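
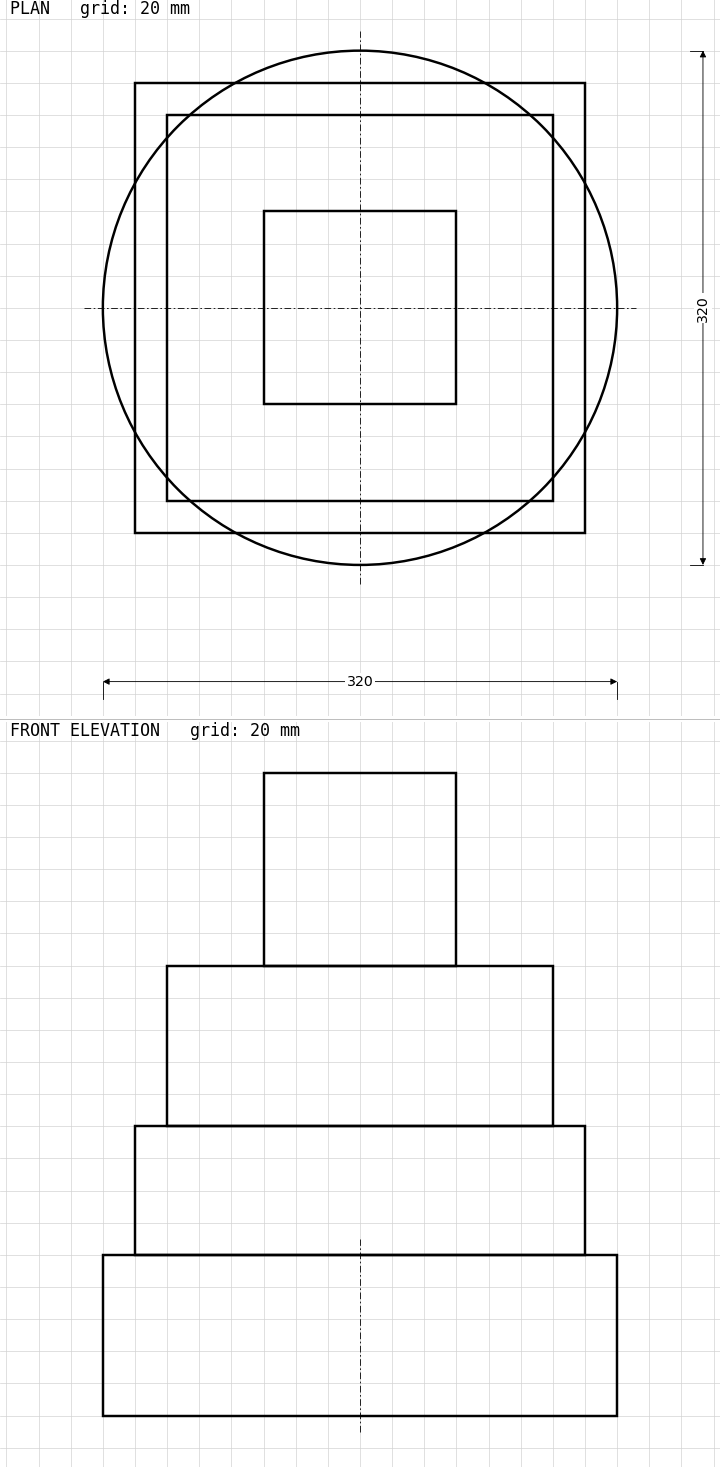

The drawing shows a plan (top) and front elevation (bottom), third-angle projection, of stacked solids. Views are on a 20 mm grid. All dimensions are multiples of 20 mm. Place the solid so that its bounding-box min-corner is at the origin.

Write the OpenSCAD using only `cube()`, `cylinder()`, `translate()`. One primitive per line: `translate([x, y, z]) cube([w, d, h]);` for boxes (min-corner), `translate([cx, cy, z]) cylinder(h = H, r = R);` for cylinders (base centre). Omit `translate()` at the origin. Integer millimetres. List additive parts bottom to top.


translate([160, 160, 0]) cylinder(h = 100, r = 160);
translate([20, 20, 100]) cube([280, 280, 80]);
translate([40, 40, 180]) cube([240, 240, 100]);
translate([100, 100, 280]) cube([120, 120, 120]);


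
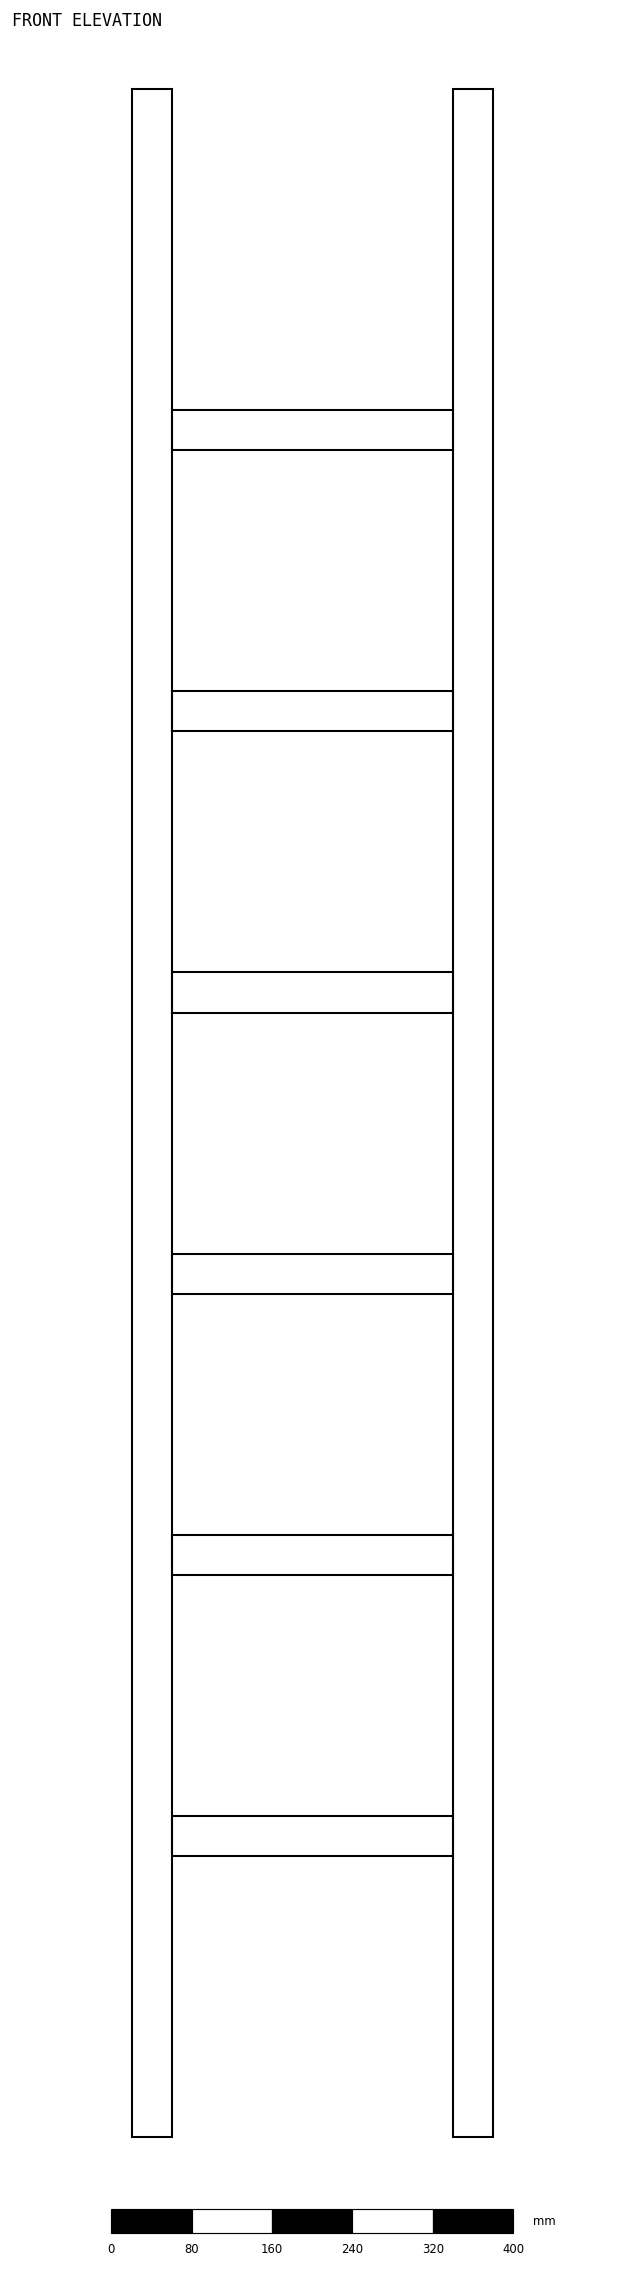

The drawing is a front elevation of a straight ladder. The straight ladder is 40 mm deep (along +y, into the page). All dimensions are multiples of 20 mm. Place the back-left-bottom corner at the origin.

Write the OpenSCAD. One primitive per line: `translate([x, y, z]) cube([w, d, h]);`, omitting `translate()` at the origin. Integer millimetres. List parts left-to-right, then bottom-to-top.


cube([40, 40, 2040]);
translate([40, 0, 280]) cube([280, 40, 40]);
translate([40, 0, 560]) cube([280, 40, 40]);
translate([40, 0, 840]) cube([280, 40, 40]);
translate([40, 0, 1120]) cube([280, 40, 40]);
translate([40, 0, 1400]) cube([280, 40, 40]);
translate([40, 0, 1680]) cube([280, 40, 40]);
translate([320, 0, 0]) cube([40, 40, 2040]);


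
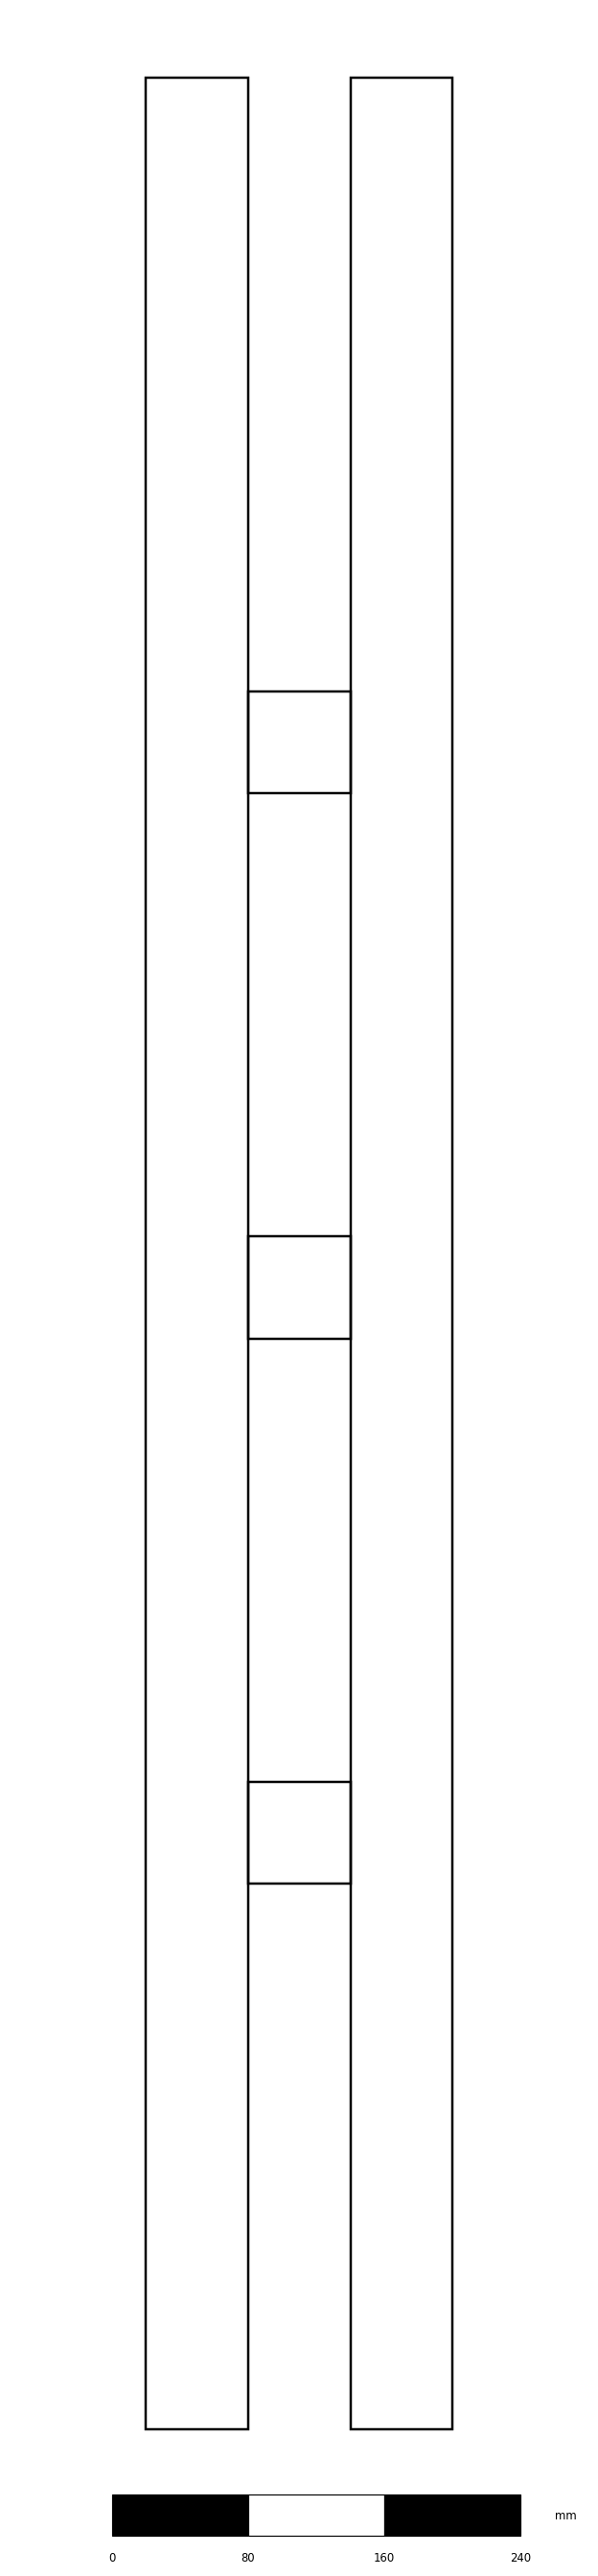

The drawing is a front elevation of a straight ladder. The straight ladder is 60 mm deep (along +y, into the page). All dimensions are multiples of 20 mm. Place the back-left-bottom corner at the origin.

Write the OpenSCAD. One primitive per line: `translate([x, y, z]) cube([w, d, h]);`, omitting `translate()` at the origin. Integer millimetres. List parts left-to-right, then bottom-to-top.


cube([60, 60, 1380]);
translate([60, 0, 320]) cube([60, 60, 60]);
translate([60, 0, 640]) cube([60, 60, 60]);
translate([60, 0, 960]) cube([60, 60, 60]);
translate([120, 0, 0]) cube([60, 60, 1380]);


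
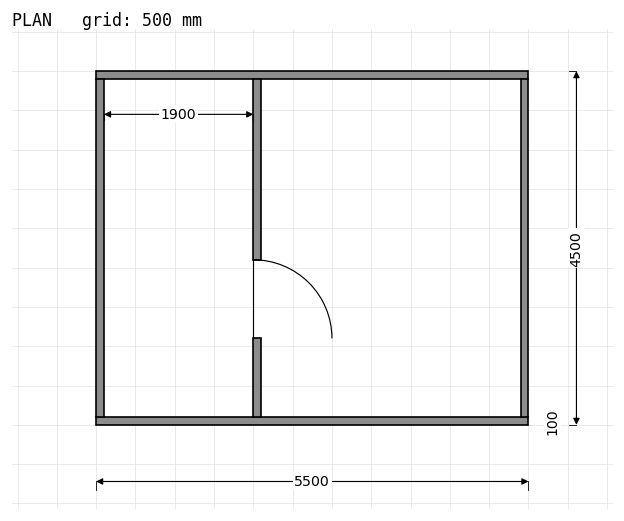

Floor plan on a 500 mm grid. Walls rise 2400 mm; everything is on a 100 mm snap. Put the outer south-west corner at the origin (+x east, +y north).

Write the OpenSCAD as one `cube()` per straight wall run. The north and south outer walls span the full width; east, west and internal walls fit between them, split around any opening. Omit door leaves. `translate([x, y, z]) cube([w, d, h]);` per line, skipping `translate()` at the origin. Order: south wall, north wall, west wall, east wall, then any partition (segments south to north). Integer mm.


cube([5500, 100, 2400]);
translate([0, 4400, 0]) cube([5500, 100, 2400]);
translate([0, 100, 0]) cube([100, 4300, 2400]);
translate([5400, 100, 0]) cube([100, 4300, 2400]);
translate([2000, 100, 0]) cube([100, 1000, 2400]);
translate([2000, 2100, 0]) cube([100, 2300, 2400]);


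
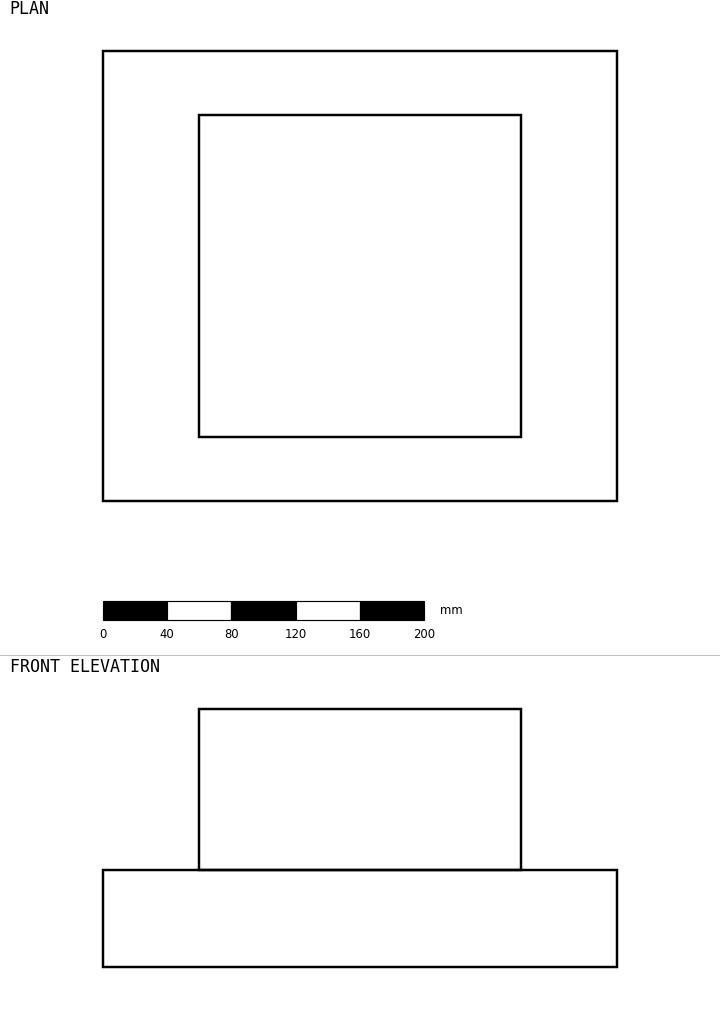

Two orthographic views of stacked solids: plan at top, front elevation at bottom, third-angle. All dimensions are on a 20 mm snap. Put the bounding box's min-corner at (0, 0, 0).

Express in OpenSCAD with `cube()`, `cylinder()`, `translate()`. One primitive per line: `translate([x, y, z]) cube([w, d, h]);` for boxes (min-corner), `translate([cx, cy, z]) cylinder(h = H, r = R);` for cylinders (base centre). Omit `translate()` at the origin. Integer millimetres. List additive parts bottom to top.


cube([320, 280, 60]);
translate([60, 40, 60]) cube([200, 200, 100]);


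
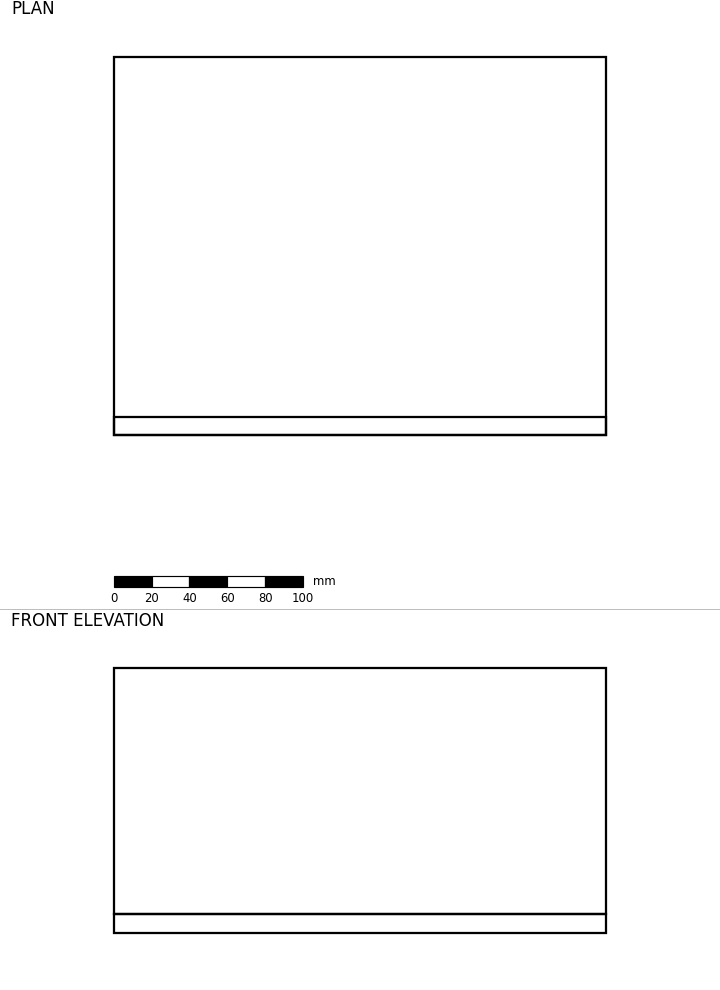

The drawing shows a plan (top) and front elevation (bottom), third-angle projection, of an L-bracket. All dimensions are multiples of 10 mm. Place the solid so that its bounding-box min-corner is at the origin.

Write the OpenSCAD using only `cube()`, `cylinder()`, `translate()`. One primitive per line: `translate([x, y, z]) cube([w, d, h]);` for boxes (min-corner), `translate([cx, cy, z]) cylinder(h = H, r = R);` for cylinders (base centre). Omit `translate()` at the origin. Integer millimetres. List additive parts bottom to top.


cube([260, 200, 10]);
translate([0, 0, 10]) cube([260, 10, 130]);


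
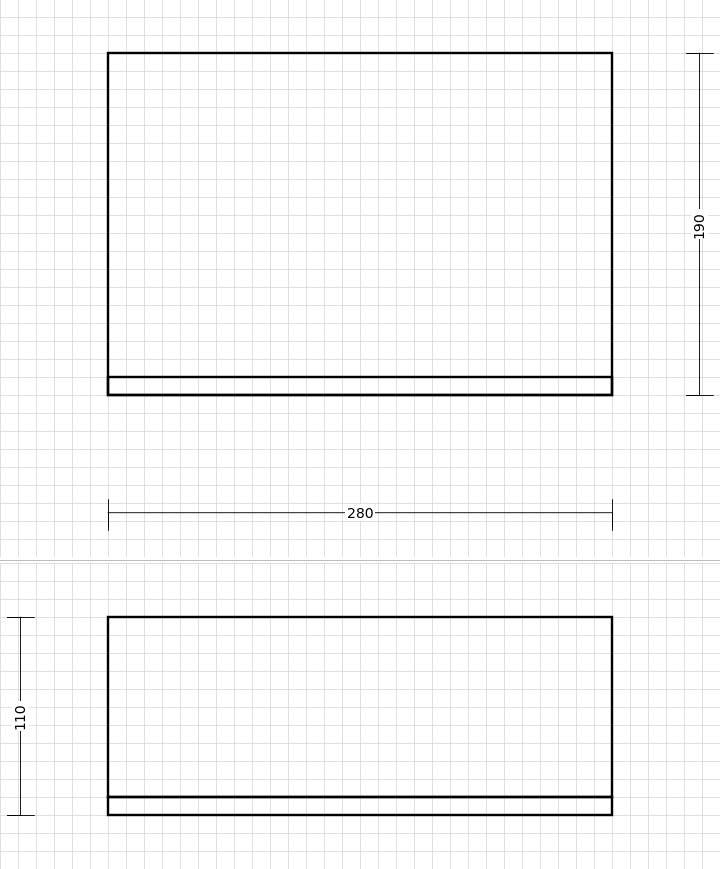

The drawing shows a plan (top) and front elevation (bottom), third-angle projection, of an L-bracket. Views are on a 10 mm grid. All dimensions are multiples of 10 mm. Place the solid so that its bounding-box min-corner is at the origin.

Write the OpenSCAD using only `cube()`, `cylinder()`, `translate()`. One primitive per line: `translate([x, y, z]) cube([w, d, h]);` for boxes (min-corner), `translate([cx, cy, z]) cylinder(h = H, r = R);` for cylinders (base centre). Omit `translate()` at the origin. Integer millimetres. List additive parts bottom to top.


cube([280, 190, 10]);
translate([0, 0, 10]) cube([280, 10, 100]);


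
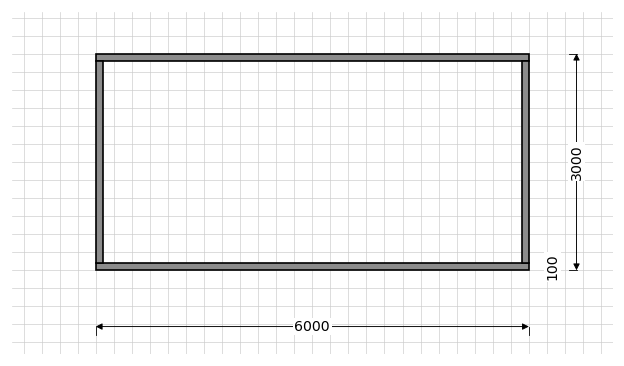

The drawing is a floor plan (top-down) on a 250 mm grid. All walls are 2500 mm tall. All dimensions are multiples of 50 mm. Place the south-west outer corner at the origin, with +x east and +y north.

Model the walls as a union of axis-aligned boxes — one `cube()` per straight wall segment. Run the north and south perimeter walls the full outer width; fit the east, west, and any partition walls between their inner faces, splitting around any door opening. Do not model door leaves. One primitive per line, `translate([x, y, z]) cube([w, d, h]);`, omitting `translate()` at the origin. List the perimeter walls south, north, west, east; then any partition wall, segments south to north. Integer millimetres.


cube([6000, 100, 2500]);
translate([0, 2900, 0]) cube([6000, 100, 2500]);
translate([0, 100, 0]) cube([100, 2800, 2500]);
translate([5900, 100, 0]) cube([100, 2800, 2500]);


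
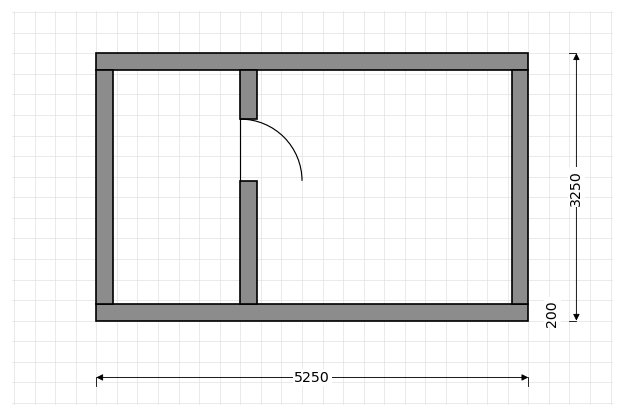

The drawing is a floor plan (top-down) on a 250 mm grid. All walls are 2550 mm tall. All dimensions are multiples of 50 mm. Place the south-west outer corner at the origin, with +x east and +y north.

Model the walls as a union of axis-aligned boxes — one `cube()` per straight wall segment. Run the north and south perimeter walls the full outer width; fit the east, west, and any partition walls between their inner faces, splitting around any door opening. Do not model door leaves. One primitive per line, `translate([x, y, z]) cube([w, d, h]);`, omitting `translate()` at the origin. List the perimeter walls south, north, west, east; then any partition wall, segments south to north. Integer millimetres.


cube([5250, 200, 2550]);
translate([0, 3050, 0]) cube([5250, 200, 2550]);
translate([0, 200, 0]) cube([200, 2850, 2550]);
translate([5050, 200, 0]) cube([200, 2850, 2550]);
translate([1750, 200, 0]) cube([200, 1500, 2550]);
translate([1750, 2450, 0]) cube([200, 600, 2550]);


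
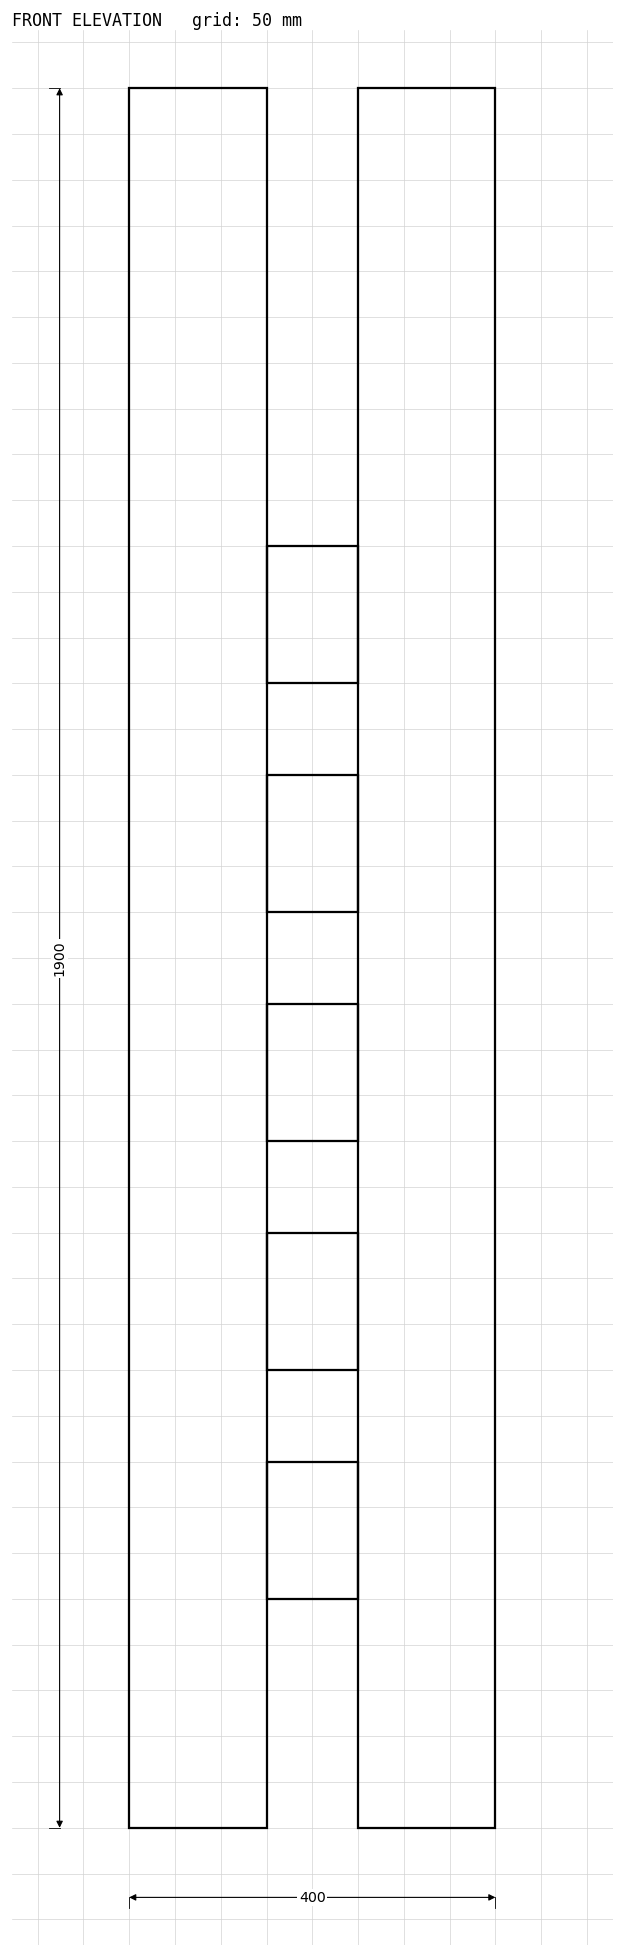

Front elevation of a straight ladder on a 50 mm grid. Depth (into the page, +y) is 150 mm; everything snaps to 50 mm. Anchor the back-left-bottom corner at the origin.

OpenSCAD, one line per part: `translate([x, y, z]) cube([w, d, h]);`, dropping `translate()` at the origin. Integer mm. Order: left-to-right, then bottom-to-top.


cube([150, 150, 1900]);
translate([150, 0, 250]) cube([100, 150, 150]);
translate([150, 0, 500]) cube([100, 150, 150]);
translate([150, 0, 750]) cube([100, 150, 150]);
translate([150, 0, 1000]) cube([100, 150, 150]);
translate([150, 0, 1250]) cube([100, 150, 150]);
translate([250, 0, 0]) cube([150, 150, 1900]);


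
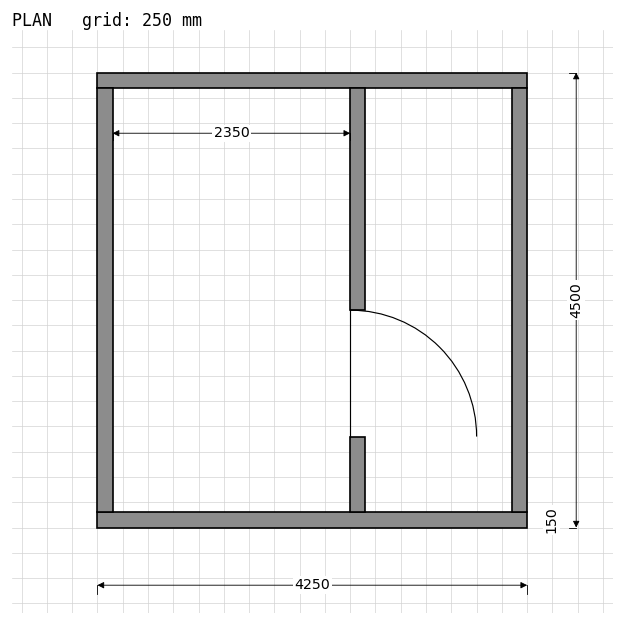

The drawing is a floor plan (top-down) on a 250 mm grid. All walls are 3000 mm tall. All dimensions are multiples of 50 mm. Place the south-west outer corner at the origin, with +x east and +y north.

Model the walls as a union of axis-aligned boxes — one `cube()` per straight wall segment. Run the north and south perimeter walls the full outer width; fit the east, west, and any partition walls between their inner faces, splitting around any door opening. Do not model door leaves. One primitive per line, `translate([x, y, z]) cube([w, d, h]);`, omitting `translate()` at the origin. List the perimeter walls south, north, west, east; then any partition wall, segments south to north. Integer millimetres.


cube([4250, 150, 3000]);
translate([0, 4350, 0]) cube([4250, 150, 3000]);
translate([0, 150, 0]) cube([150, 4200, 3000]);
translate([4100, 150, 0]) cube([150, 4200, 3000]);
translate([2500, 150, 0]) cube([150, 750, 3000]);
translate([2500, 2150, 0]) cube([150, 2200, 3000]);


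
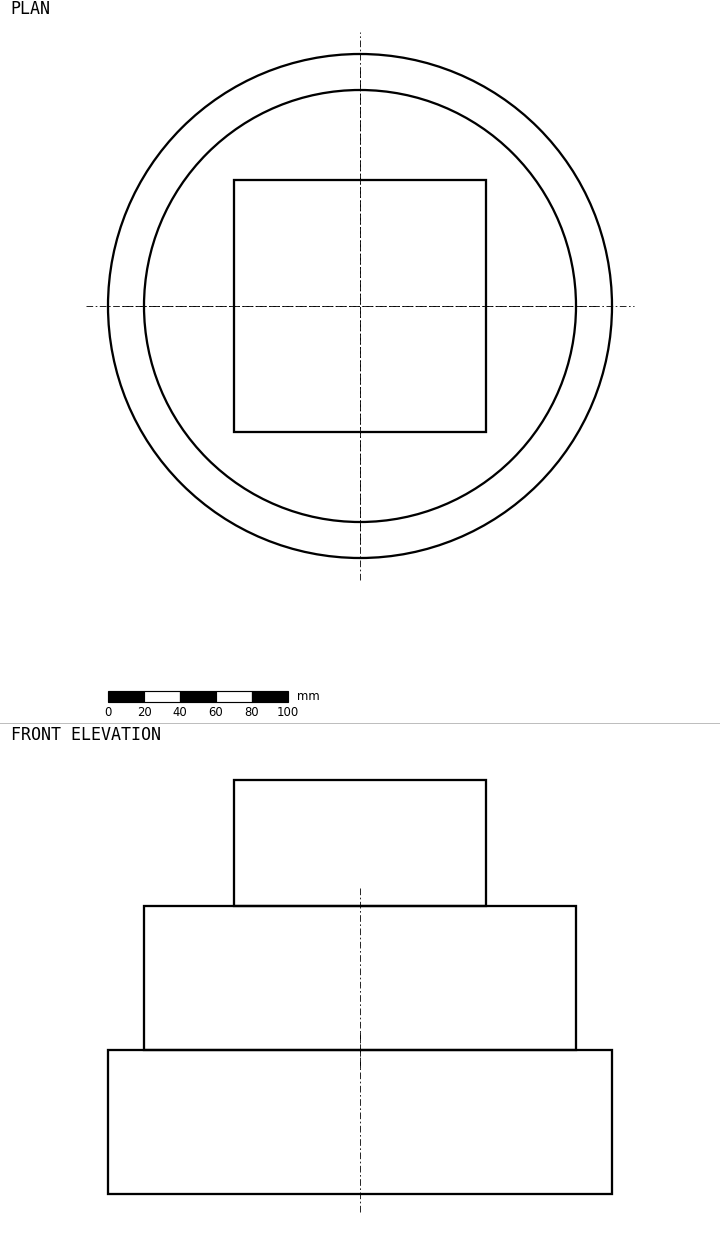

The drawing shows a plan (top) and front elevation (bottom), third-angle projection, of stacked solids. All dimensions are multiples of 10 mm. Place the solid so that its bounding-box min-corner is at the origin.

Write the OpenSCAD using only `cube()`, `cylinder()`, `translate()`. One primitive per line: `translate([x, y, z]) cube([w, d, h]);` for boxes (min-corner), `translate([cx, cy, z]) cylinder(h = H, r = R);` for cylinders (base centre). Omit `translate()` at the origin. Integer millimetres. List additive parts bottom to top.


translate([140, 140, 0]) cylinder(h = 80, r = 140);
translate([140, 140, 80]) cylinder(h = 80, r = 120);
translate([70, 70, 160]) cube([140, 140, 70]);


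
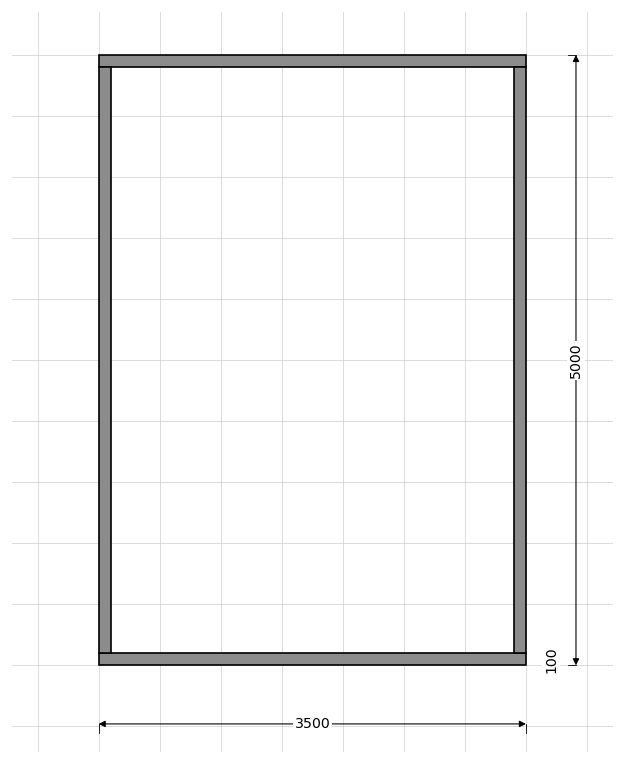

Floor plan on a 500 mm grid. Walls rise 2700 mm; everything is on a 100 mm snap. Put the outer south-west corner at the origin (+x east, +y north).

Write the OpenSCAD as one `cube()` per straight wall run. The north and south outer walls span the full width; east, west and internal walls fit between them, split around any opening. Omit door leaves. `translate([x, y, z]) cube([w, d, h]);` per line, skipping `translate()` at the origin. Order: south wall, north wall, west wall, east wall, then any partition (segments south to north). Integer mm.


cube([3500, 100, 2700]);
translate([0, 4900, 0]) cube([3500, 100, 2700]);
translate([0, 100, 0]) cube([100, 4800, 2700]);
translate([3400, 100, 0]) cube([100, 4800, 2700]);


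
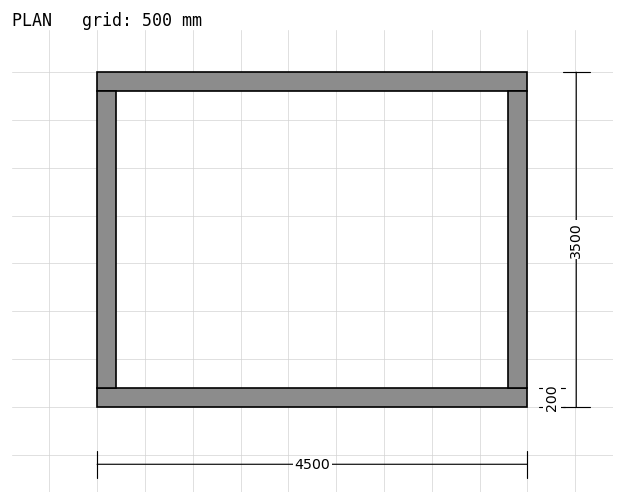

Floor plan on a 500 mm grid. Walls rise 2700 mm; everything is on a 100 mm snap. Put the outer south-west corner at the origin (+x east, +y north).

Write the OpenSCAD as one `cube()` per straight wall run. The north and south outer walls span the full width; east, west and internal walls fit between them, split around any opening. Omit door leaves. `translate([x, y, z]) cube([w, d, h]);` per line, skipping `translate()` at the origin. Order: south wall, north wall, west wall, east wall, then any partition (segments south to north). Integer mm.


cube([4500, 200, 2700]);
translate([0, 3300, 0]) cube([4500, 200, 2700]);
translate([0, 200, 0]) cube([200, 3100, 2700]);
translate([4300, 200, 0]) cube([200, 3100, 2700]);


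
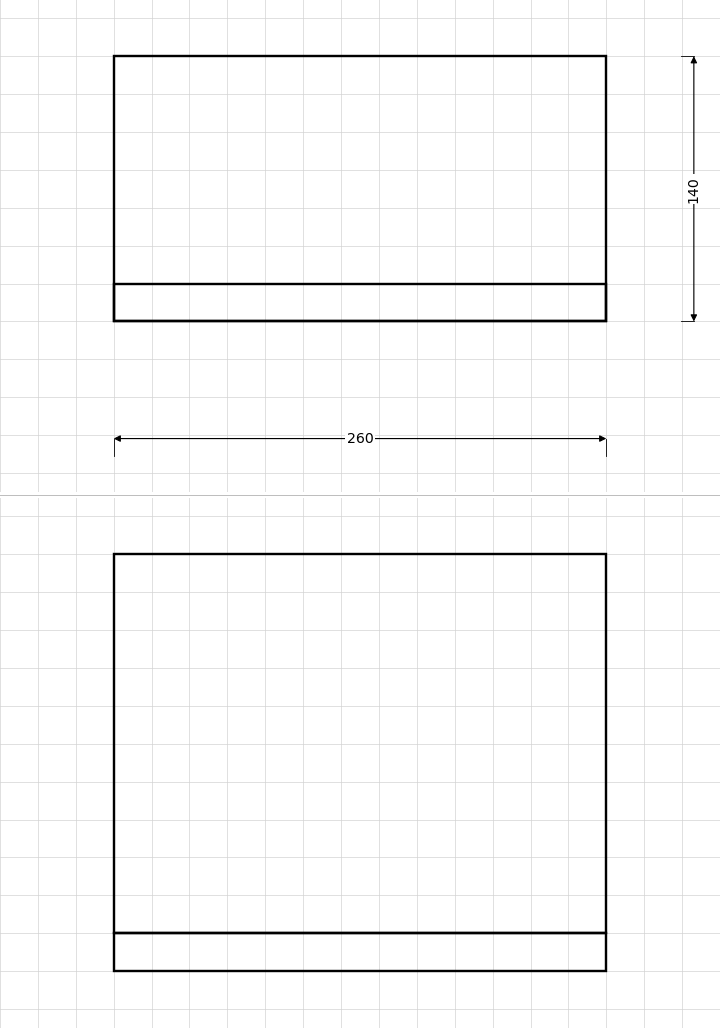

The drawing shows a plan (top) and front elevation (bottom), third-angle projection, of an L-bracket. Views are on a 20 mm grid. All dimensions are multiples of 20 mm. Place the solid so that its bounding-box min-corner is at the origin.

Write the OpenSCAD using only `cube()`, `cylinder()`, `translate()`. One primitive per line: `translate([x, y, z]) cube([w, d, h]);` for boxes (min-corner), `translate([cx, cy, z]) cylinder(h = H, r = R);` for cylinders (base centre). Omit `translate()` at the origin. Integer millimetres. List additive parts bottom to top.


cube([260, 140, 20]);
translate([0, 0, 20]) cube([260, 20, 200]);


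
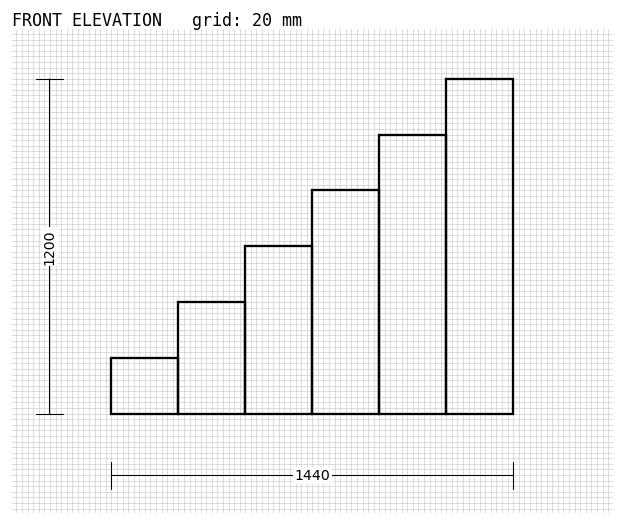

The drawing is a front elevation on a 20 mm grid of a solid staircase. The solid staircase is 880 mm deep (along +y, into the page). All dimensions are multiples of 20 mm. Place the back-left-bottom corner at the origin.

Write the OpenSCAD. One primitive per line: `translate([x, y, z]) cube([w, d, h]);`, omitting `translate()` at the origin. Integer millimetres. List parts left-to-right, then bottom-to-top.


cube([240, 880, 200]);
translate([240, 0, 0]) cube([240, 880, 400]);
translate([480, 0, 0]) cube([240, 880, 600]);
translate([720, 0, 0]) cube([240, 880, 800]);
translate([960, 0, 0]) cube([240, 880, 1000]);
translate([1200, 0, 0]) cube([240, 880, 1200]);


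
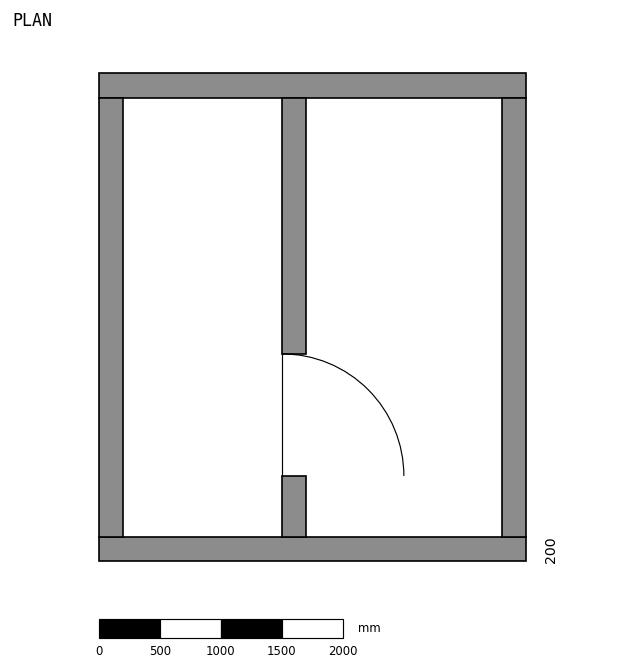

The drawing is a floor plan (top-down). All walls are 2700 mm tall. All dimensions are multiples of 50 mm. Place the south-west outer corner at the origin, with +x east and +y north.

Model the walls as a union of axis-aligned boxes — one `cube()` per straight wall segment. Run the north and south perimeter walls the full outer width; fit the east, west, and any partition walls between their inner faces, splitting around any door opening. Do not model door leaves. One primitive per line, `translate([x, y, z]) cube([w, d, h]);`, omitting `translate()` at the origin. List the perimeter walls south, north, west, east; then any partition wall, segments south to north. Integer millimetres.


cube([3500, 200, 2700]);
translate([0, 3800, 0]) cube([3500, 200, 2700]);
translate([0, 200, 0]) cube([200, 3600, 2700]);
translate([3300, 200, 0]) cube([200, 3600, 2700]);
translate([1500, 200, 0]) cube([200, 500, 2700]);
translate([1500, 1700, 0]) cube([200, 2100, 2700]);


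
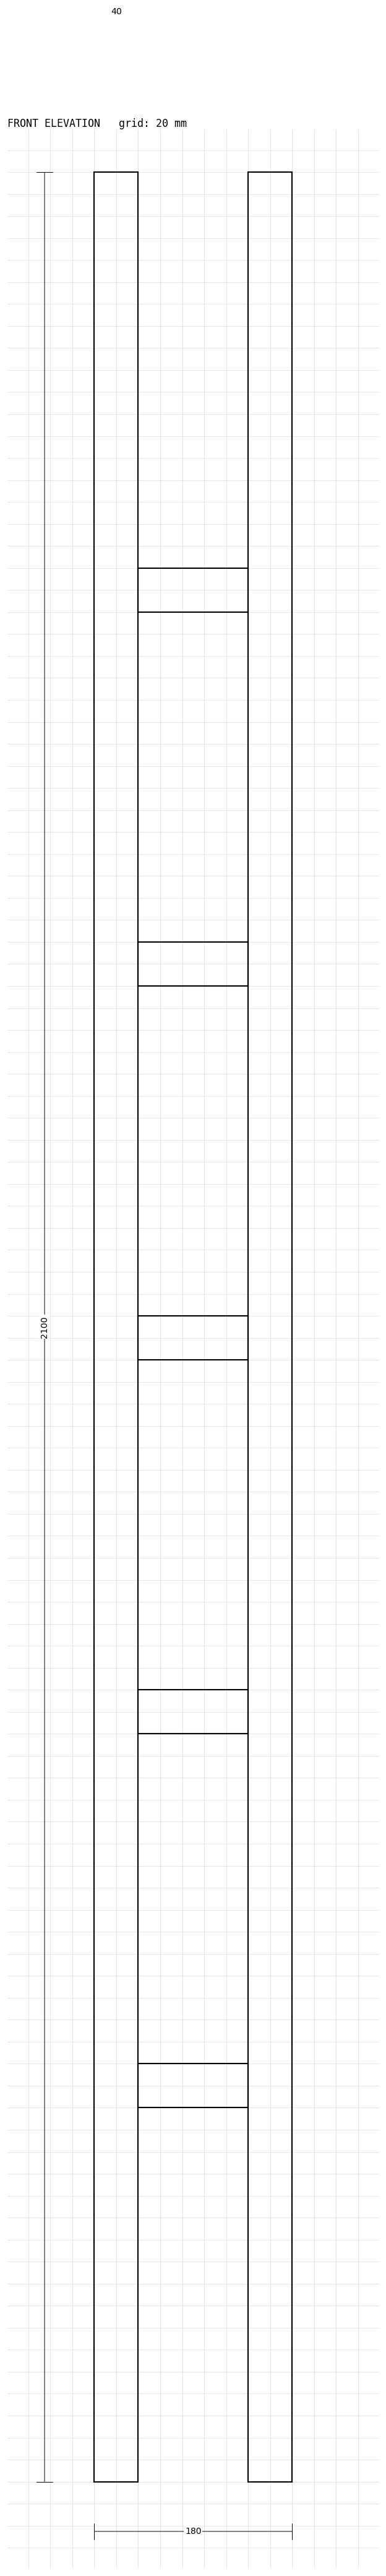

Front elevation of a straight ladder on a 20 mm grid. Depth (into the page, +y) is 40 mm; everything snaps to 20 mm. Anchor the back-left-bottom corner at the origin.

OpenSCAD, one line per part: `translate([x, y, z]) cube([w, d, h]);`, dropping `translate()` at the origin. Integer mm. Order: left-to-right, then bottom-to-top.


cube([40, 40, 2100]);
translate([40, 0, 340]) cube([100, 40, 40]);
translate([40, 0, 680]) cube([100, 40, 40]);
translate([40, 0, 1020]) cube([100, 40, 40]);
translate([40, 0, 1360]) cube([100, 40, 40]);
translate([40, 0, 1700]) cube([100, 40, 40]);
translate([140, 0, 0]) cube([40, 40, 2100]);


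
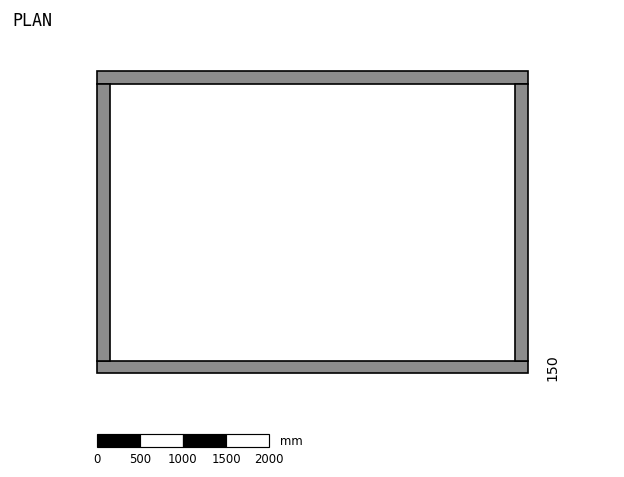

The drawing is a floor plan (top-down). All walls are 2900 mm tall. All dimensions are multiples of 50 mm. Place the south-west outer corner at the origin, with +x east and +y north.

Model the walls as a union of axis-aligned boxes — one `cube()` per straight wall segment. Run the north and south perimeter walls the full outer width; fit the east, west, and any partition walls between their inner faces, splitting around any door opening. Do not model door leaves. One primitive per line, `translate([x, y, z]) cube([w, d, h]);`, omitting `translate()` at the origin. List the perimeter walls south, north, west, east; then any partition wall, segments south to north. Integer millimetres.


cube([5000, 150, 2900]);
translate([0, 3350, 0]) cube([5000, 150, 2900]);
translate([0, 150, 0]) cube([150, 3200, 2900]);
translate([4850, 150, 0]) cube([150, 3200, 2900]);


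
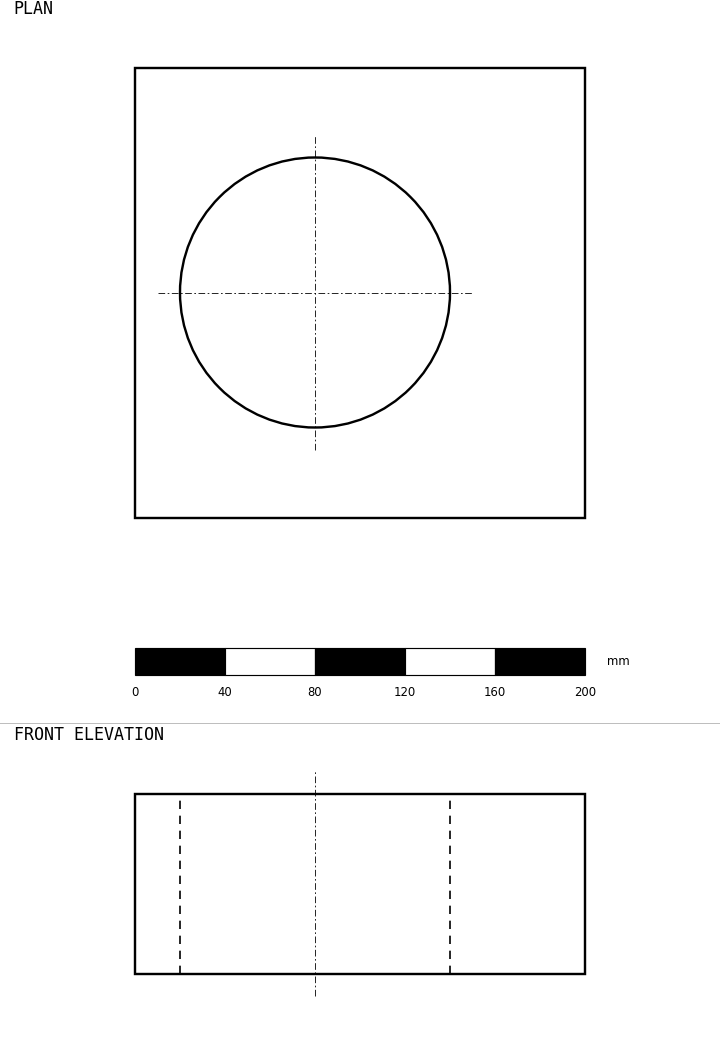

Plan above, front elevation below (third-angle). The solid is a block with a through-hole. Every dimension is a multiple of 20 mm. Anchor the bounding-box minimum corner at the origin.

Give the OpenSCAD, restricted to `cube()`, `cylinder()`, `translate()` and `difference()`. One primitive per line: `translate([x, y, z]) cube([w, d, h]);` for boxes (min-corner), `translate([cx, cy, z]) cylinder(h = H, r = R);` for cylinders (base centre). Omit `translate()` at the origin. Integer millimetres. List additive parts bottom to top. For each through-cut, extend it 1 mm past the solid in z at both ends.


difference() {
  cube([200, 200, 80]);
  translate([80, 100, -1]) cylinder(h = 82, r = 60);
}


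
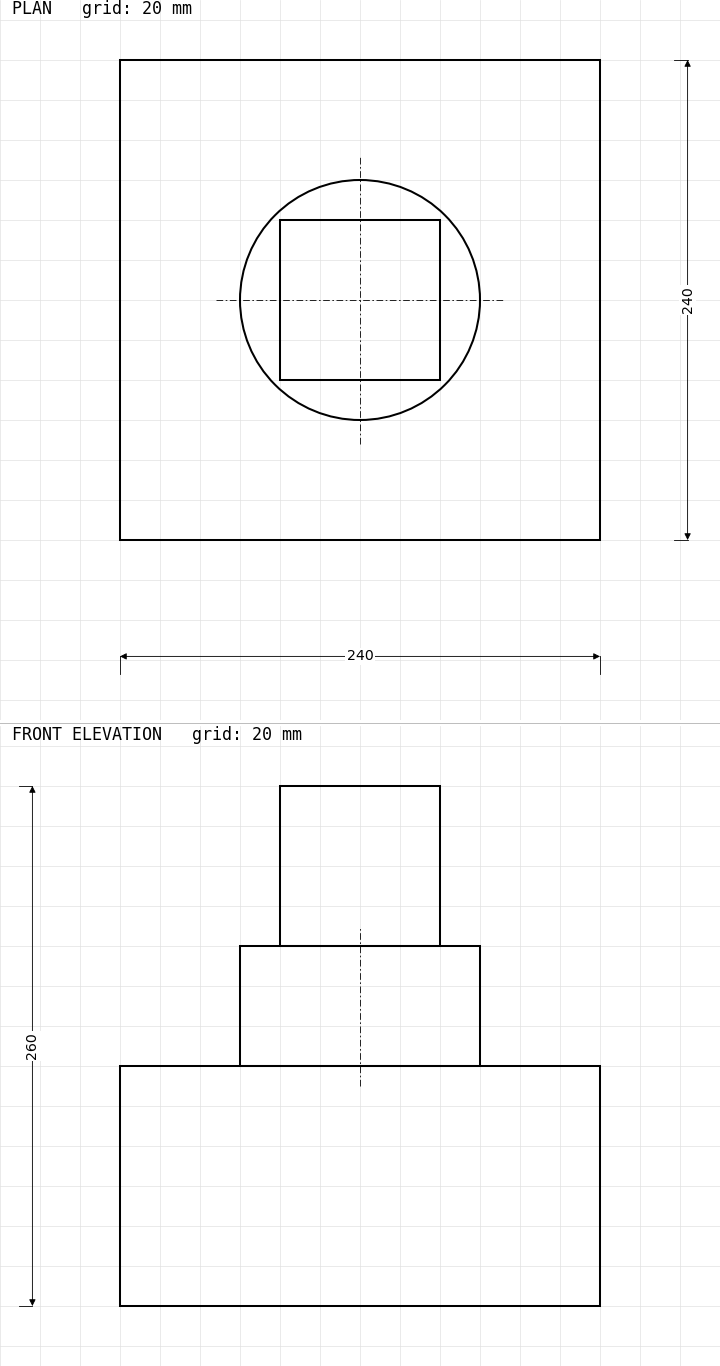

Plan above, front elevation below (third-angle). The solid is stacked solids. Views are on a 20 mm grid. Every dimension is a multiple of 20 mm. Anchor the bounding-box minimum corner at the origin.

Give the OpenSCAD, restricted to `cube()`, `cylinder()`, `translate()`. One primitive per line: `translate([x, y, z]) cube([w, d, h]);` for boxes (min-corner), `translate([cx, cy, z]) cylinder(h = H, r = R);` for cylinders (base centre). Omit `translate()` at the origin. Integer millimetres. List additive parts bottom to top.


cube([240, 240, 120]);
translate([120, 120, 120]) cylinder(h = 60, r = 60);
translate([80, 80, 180]) cube([80, 80, 80]);


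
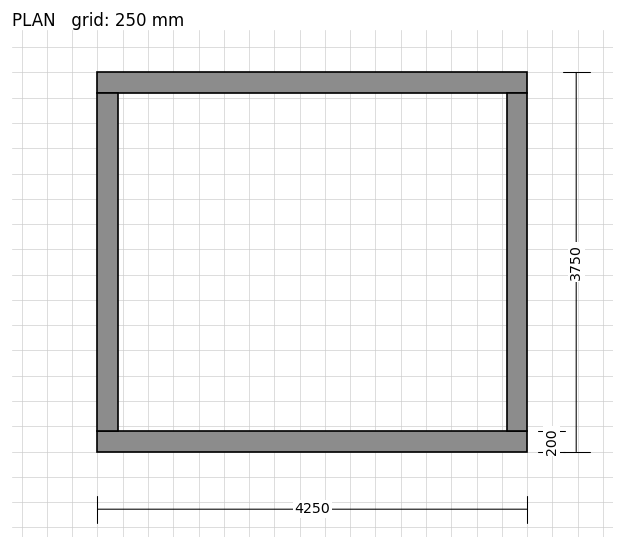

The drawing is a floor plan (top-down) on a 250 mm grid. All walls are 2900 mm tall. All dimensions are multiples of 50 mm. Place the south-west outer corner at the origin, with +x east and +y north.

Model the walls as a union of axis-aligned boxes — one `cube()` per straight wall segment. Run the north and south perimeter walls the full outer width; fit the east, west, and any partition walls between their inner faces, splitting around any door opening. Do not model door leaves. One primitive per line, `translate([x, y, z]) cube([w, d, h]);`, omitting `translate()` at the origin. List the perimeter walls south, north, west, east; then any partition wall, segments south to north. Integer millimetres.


cube([4250, 200, 2900]);
translate([0, 3550, 0]) cube([4250, 200, 2900]);
translate([0, 200, 0]) cube([200, 3350, 2900]);
translate([4050, 200, 0]) cube([200, 3350, 2900]);


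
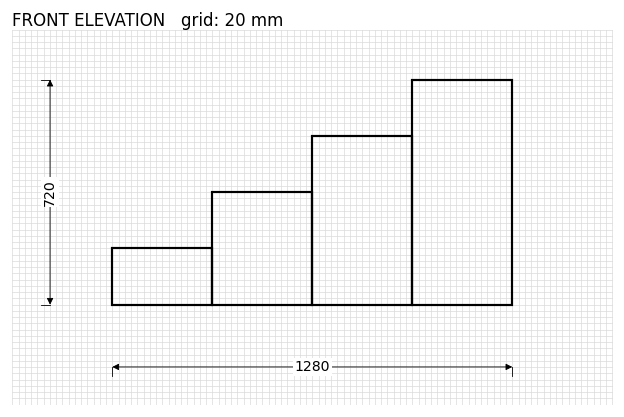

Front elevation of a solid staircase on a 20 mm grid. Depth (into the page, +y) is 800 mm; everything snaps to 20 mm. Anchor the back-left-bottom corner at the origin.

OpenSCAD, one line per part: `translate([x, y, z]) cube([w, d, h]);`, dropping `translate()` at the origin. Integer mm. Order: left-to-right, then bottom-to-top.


cube([320, 800, 180]);
translate([320, 0, 0]) cube([320, 800, 360]);
translate([640, 0, 0]) cube([320, 800, 540]);
translate([960, 0, 0]) cube([320, 800, 720]);


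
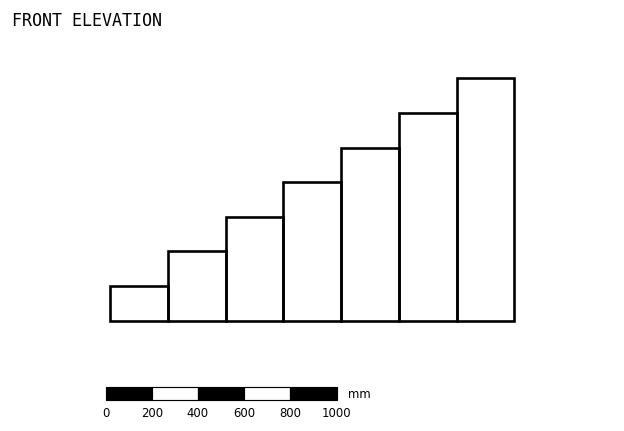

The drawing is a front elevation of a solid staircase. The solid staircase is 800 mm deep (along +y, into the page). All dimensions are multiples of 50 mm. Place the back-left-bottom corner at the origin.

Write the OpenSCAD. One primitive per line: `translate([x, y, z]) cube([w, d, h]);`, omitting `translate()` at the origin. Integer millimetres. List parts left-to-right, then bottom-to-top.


cube([250, 800, 150]);
translate([250, 0, 0]) cube([250, 800, 300]);
translate([500, 0, 0]) cube([250, 800, 450]);
translate([750, 0, 0]) cube([250, 800, 600]);
translate([1000, 0, 0]) cube([250, 800, 750]);
translate([1250, 0, 0]) cube([250, 800, 900]);
translate([1500, 0, 0]) cube([250, 800, 1050]);


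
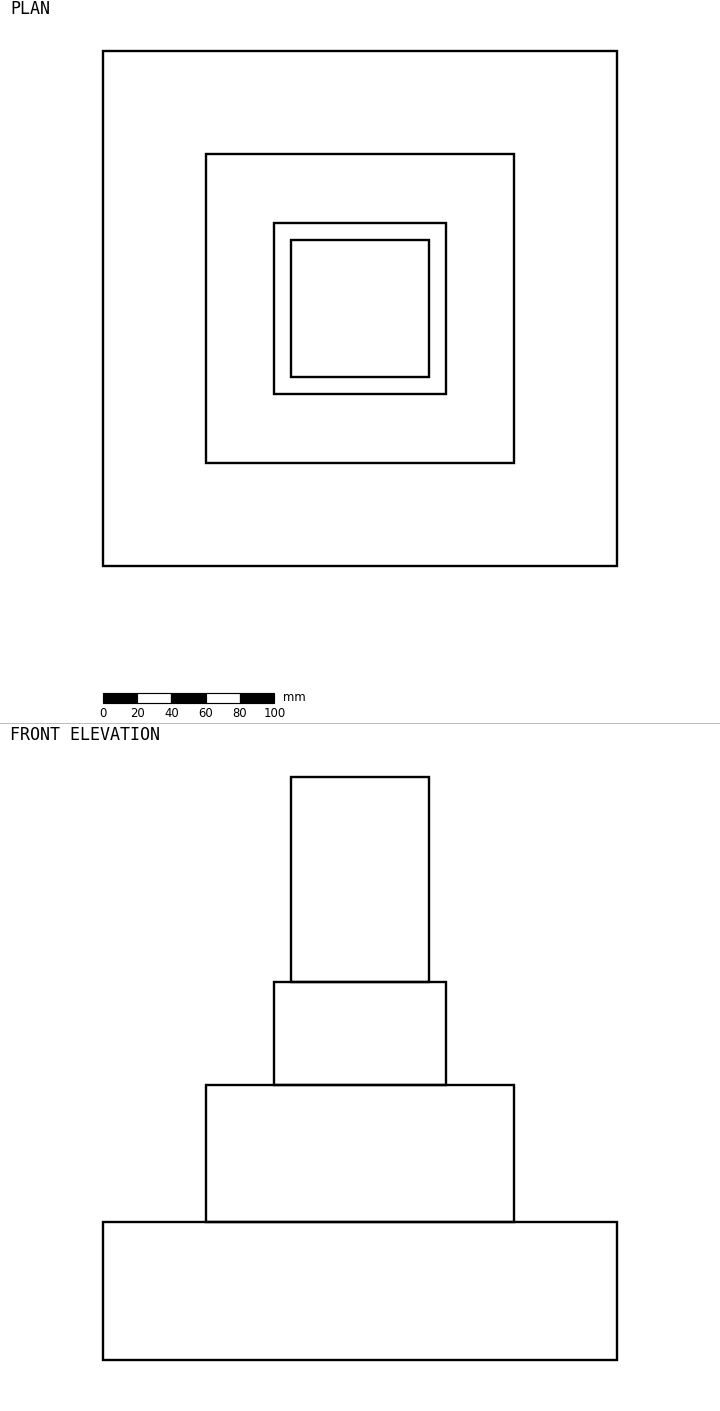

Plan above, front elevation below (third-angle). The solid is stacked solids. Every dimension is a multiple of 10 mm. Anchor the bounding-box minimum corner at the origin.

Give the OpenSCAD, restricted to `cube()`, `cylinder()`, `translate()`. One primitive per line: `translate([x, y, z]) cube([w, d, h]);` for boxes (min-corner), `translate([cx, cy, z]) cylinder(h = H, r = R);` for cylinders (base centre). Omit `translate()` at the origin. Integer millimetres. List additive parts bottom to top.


cube([300, 300, 80]);
translate([60, 60, 80]) cube([180, 180, 80]);
translate([100, 100, 160]) cube([100, 100, 60]);
translate([110, 110, 220]) cube([80, 80, 120]);


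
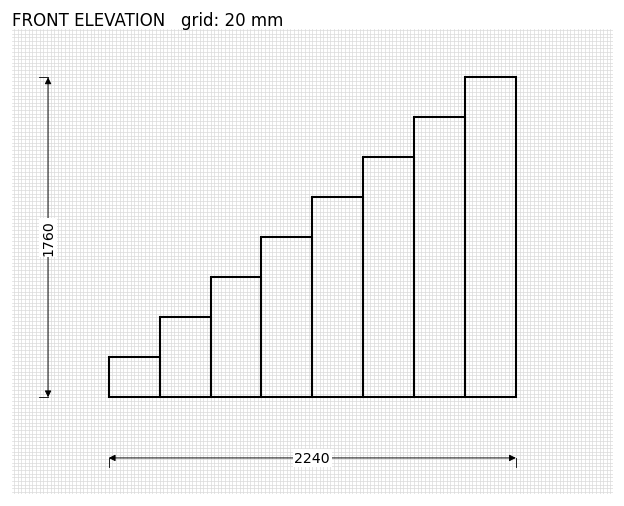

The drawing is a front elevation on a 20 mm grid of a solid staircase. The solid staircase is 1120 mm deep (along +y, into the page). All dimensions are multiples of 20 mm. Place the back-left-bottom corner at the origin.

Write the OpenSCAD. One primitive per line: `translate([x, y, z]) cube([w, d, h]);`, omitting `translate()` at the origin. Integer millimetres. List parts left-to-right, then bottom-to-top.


cube([280, 1120, 220]);
translate([280, 0, 0]) cube([280, 1120, 440]);
translate([560, 0, 0]) cube([280, 1120, 660]);
translate([840, 0, 0]) cube([280, 1120, 880]);
translate([1120, 0, 0]) cube([280, 1120, 1100]);
translate([1400, 0, 0]) cube([280, 1120, 1320]);
translate([1680, 0, 0]) cube([280, 1120, 1540]);
translate([1960, 0, 0]) cube([280, 1120, 1760]);


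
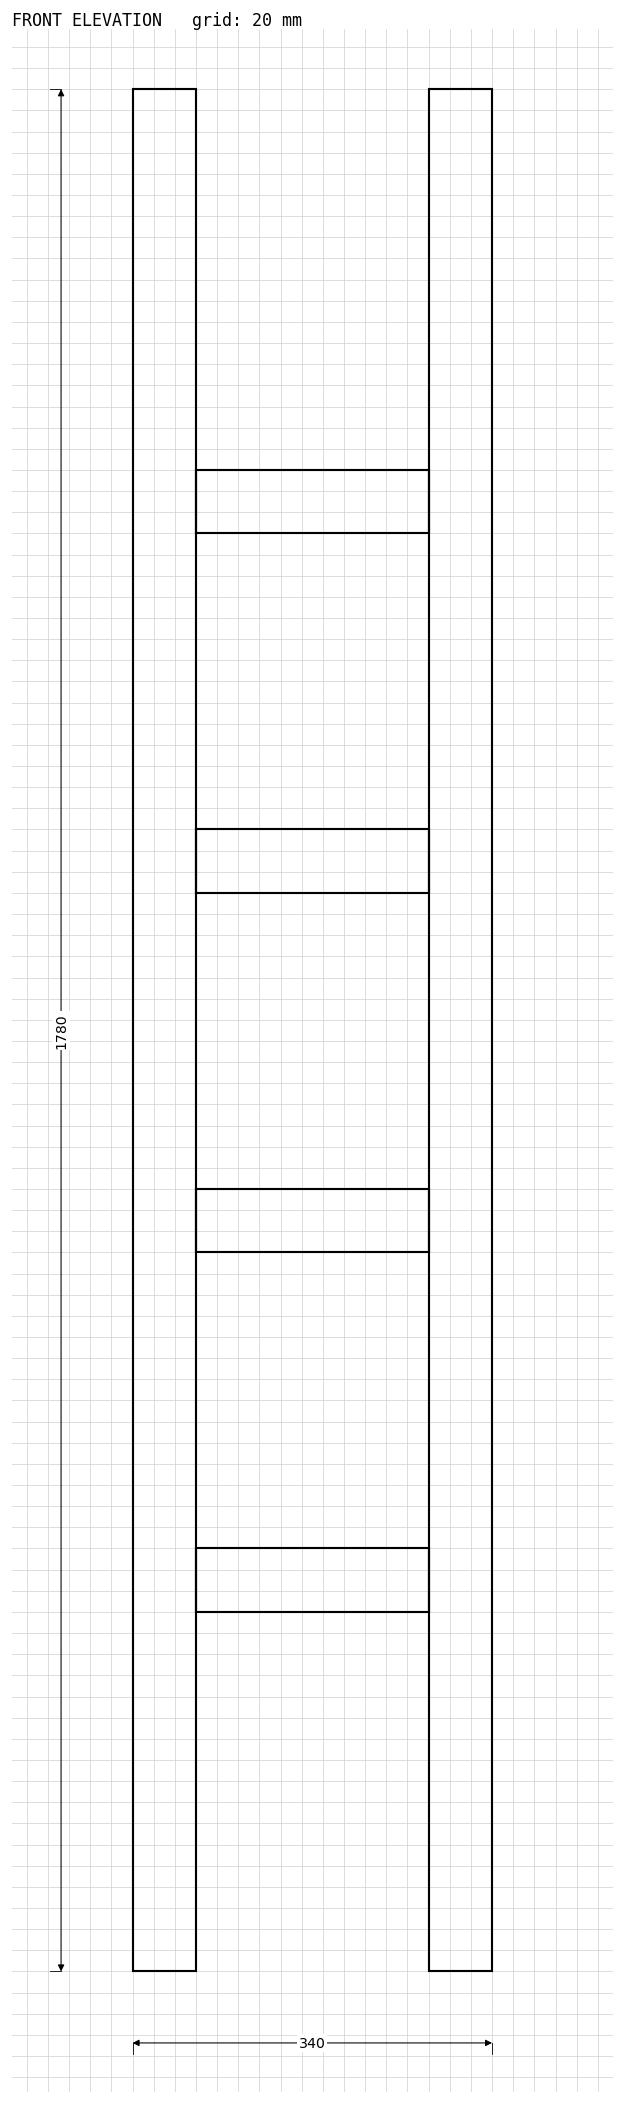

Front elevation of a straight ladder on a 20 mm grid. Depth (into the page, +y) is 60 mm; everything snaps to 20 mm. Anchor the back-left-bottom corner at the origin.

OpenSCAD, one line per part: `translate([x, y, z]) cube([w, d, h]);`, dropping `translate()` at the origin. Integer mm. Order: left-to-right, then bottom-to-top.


cube([60, 60, 1780]);
translate([60, 0, 340]) cube([220, 60, 60]);
translate([60, 0, 680]) cube([220, 60, 60]);
translate([60, 0, 1020]) cube([220, 60, 60]);
translate([60, 0, 1360]) cube([220, 60, 60]);
translate([280, 0, 0]) cube([60, 60, 1780]);


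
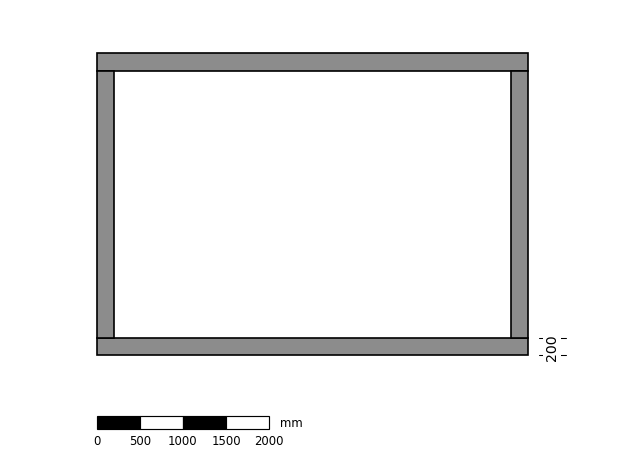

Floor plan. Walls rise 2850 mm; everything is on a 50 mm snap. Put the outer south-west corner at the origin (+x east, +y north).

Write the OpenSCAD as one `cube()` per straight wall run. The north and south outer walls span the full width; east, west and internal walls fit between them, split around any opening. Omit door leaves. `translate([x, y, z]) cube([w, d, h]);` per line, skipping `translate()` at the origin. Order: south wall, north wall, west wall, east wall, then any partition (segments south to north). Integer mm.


cube([5000, 200, 2850]);
translate([0, 3300, 0]) cube([5000, 200, 2850]);
translate([0, 200, 0]) cube([200, 3100, 2850]);
translate([4800, 200, 0]) cube([200, 3100, 2850]);


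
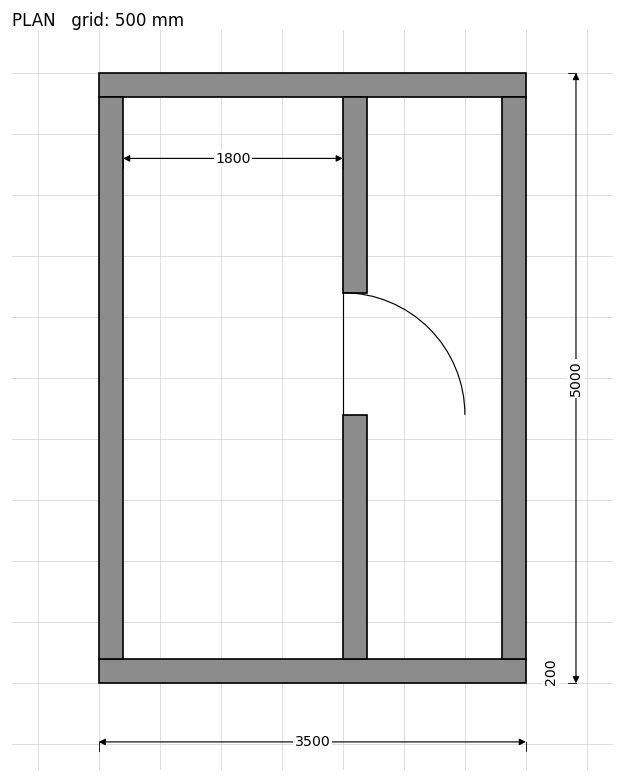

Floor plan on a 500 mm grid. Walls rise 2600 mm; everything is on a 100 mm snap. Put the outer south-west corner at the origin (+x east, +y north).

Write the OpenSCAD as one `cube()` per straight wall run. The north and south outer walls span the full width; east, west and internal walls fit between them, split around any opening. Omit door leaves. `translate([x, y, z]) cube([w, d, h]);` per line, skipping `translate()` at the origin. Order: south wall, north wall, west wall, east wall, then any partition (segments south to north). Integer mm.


cube([3500, 200, 2600]);
translate([0, 4800, 0]) cube([3500, 200, 2600]);
translate([0, 200, 0]) cube([200, 4600, 2600]);
translate([3300, 200, 0]) cube([200, 4600, 2600]);
translate([2000, 200, 0]) cube([200, 2000, 2600]);
translate([2000, 3200, 0]) cube([200, 1600, 2600]);


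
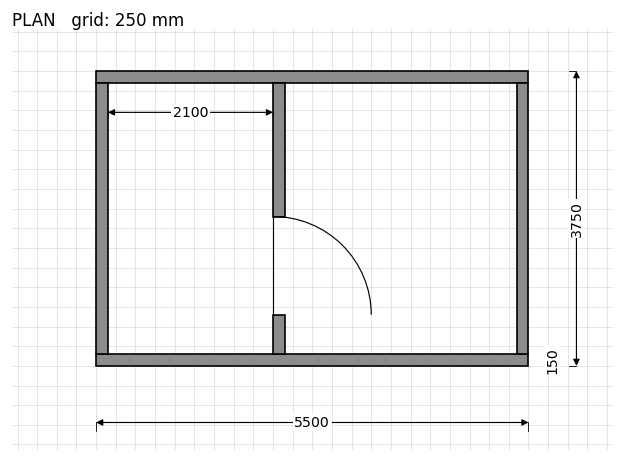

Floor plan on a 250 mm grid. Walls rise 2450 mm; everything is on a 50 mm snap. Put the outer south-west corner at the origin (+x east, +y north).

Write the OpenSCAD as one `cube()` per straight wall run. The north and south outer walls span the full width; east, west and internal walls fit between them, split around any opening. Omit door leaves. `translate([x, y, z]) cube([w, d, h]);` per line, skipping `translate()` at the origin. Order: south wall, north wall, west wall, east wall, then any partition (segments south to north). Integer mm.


cube([5500, 150, 2450]);
translate([0, 3600, 0]) cube([5500, 150, 2450]);
translate([0, 150, 0]) cube([150, 3450, 2450]);
translate([5350, 150, 0]) cube([150, 3450, 2450]);
translate([2250, 150, 0]) cube([150, 500, 2450]);
translate([2250, 1900, 0]) cube([150, 1700, 2450]);


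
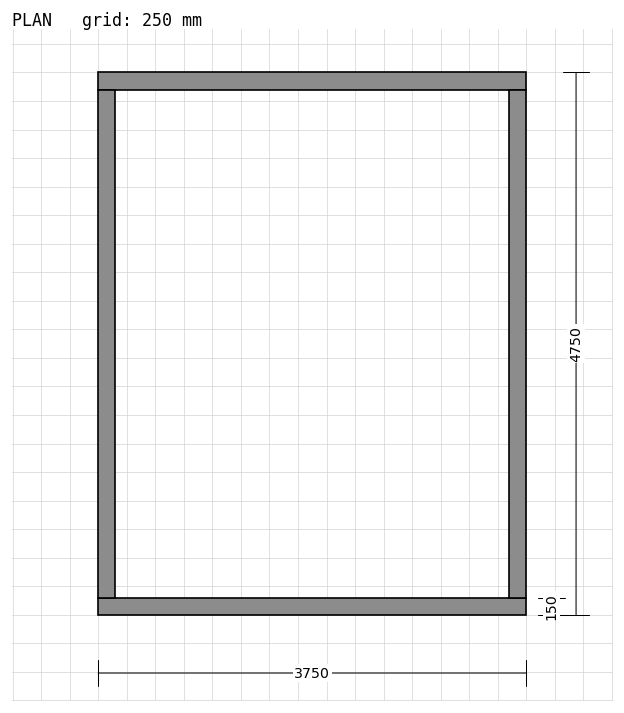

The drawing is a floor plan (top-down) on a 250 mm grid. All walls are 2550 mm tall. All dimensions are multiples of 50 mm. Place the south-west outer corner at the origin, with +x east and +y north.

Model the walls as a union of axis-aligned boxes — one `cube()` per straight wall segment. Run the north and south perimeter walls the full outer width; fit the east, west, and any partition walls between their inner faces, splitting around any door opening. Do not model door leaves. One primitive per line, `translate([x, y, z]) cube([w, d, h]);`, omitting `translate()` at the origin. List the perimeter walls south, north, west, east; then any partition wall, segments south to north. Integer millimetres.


cube([3750, 150, 2550]);
translate([0, 4600, 0]) cube([3750, 150, 2550]);
translate([0, 150, 0]) cube([150, 4450, 2550]);
translate([3600, 150, 0]) cube([150, 4450, 2550]);


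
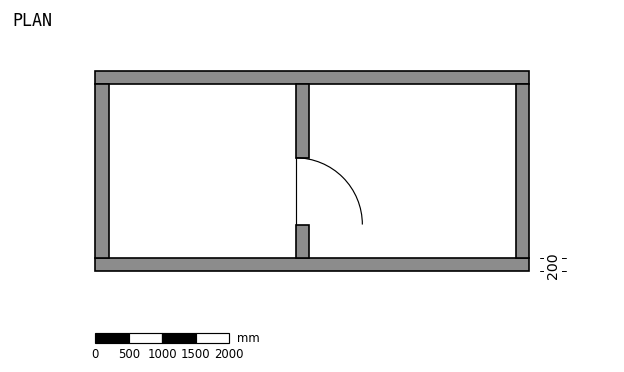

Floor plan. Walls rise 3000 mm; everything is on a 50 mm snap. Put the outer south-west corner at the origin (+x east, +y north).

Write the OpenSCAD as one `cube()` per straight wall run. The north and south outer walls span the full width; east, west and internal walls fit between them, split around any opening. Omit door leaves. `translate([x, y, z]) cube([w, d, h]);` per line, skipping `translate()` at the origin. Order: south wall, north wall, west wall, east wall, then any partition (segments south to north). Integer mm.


cube([6500, 200, 3000]);
translate([0, 2800, 0]) cube([6500, 200, 3000]);
translate([0, 200, 0]) cube([200, 2600, 3000]);
translate([6300, 200, 0]) cube([200, 2600, 3000]);
translate([3000, 200, 0]) cube([200, 500, 3000]);
translate([3000, 1700, 0]) cube([200, 1100, 3000]);


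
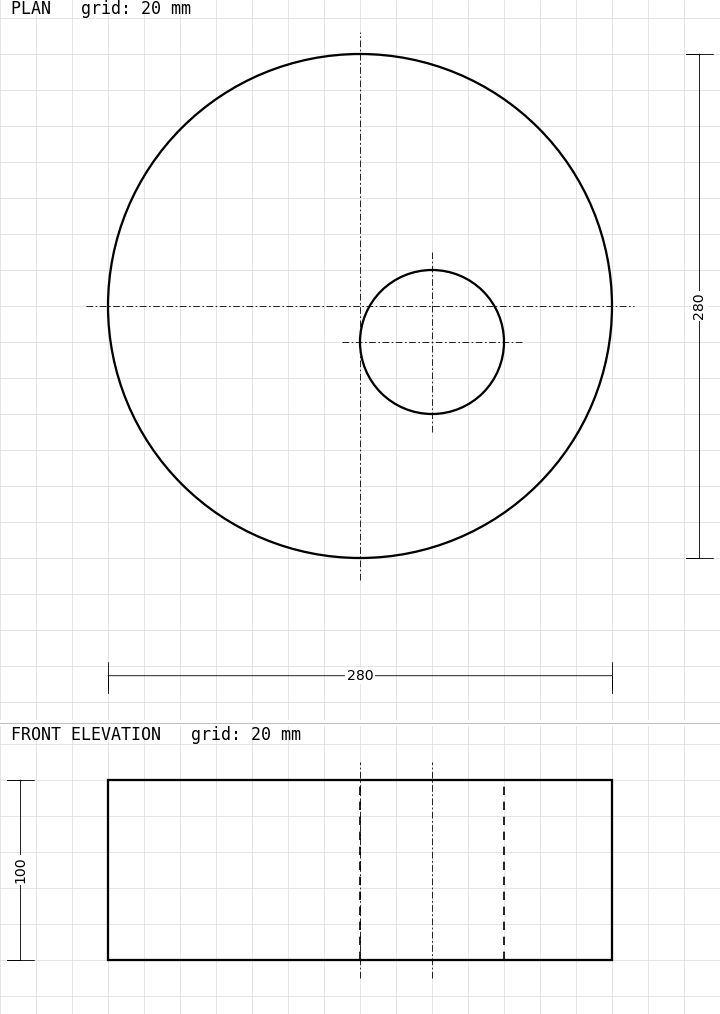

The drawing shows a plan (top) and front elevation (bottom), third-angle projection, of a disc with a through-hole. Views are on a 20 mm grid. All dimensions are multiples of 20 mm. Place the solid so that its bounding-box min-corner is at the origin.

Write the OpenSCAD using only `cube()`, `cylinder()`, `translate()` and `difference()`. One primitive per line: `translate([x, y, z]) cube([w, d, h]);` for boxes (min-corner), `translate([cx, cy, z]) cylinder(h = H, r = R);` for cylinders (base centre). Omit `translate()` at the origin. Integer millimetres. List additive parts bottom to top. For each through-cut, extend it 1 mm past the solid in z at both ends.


difference() {
  translate([140, 140, 0]) cylinder(h = 100, r = 140);
  translate([180, 120, -1]) cylinder(h = 102, r = 40);
}


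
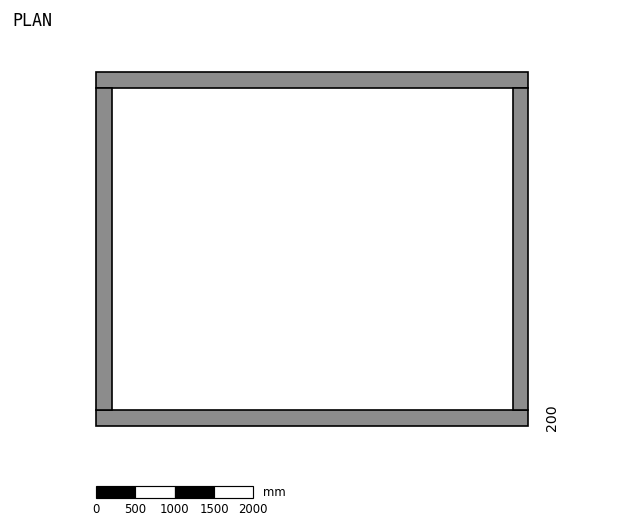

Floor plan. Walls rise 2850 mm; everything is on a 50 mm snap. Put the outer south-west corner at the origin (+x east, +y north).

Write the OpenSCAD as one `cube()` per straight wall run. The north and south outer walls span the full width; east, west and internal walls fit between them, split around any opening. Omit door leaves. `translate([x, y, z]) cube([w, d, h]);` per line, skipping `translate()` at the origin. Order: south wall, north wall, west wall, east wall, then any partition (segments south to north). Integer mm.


cube([5500, 200, 2850]);
translate([0, 4300, 0]) cube([5500, 200, 2850]);
translate([0, 200, 0]) cube([200, 4100, 2850]);
translate([5300, 200, 0]) cube([200, 4100, 2850]);


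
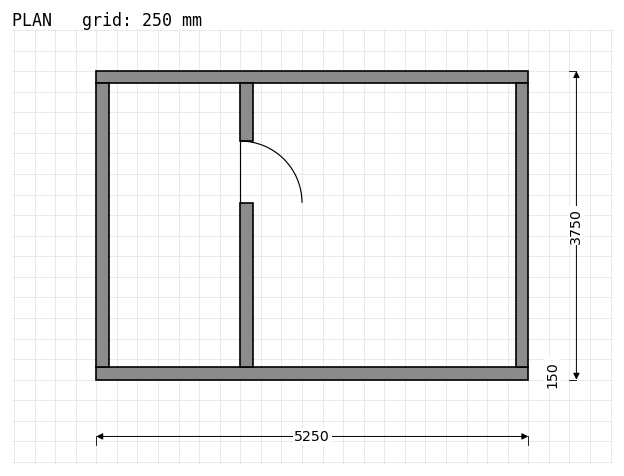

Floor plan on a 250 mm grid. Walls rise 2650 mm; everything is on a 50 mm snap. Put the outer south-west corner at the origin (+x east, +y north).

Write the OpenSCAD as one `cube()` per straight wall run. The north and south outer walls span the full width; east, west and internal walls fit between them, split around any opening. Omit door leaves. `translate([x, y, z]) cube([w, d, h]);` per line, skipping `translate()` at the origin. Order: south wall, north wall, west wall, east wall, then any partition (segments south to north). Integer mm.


cube([5250, 150, 2650]);
translate([0, 3600, 0]) cube([5250, 150, 2650]);
translate([0, 150, 0]) cube([150, 3450, 2650]);
translate([5100, 150, 0]) cube([150, 3450, 2650]);
translate([1750, 150, 0]) cube([150, 2000, 2650]);
translate([1750, 2900, 0]) cube([150, 700, 2650]);


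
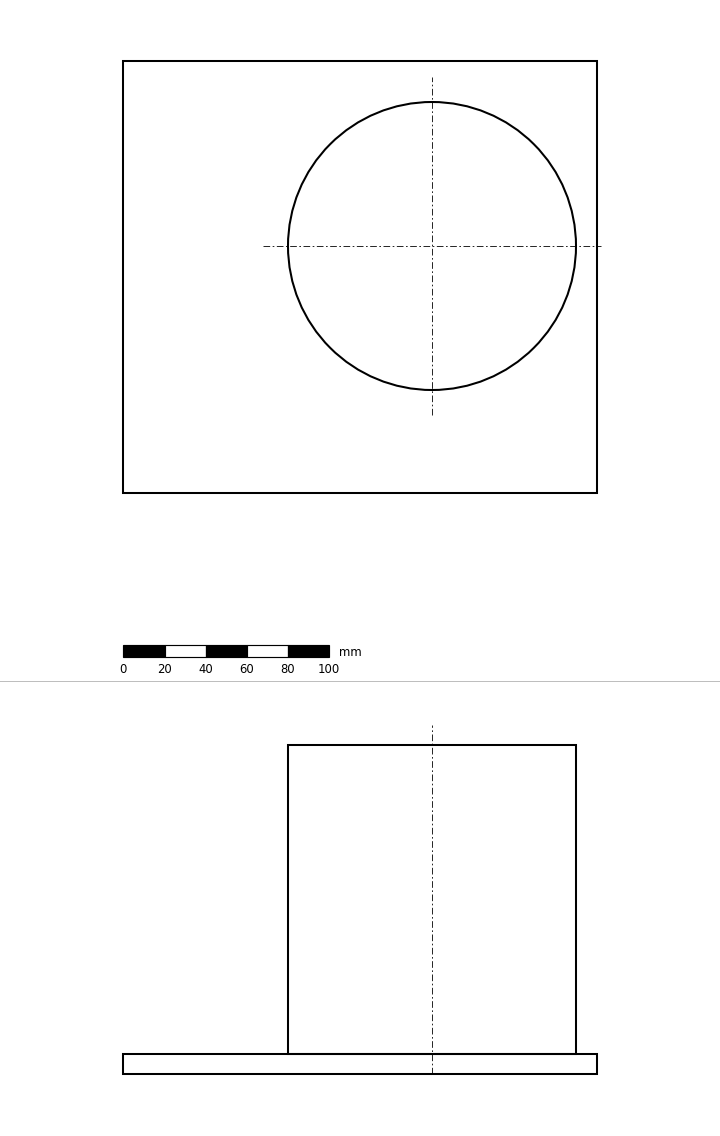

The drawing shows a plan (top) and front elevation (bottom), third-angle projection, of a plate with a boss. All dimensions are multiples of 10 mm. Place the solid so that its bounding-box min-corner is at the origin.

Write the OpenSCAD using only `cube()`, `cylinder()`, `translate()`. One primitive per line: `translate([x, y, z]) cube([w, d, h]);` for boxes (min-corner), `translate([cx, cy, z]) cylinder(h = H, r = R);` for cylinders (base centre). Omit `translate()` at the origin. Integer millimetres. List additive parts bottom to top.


cube([230, 210, 10]);
translate([150, 120, 10]) cylinder(h = 150, r = 70);
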